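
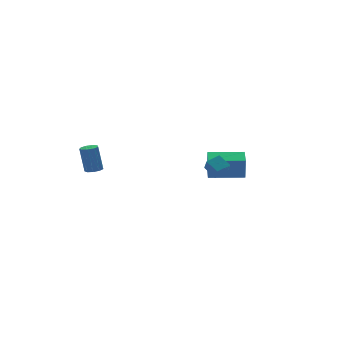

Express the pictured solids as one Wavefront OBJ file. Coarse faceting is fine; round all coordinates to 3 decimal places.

v 2.784 -0.83 -1.915
v 2.715 -0.972 -0.594
v 3.287 0.162 -1.782
v 3.218 0.02 -0.461
v 4.542 -1.72 -1.919
v 4.473 -1.862 -0.598
v 5.045 -0.728 -1.786
v 4.976 -0.87 -0.465
v -3.073 0.798 -0.679
v -2.687 0.495 -0.581
v -2.802 0.839 0.936
v -3.187 1.142 0.839
v -2.574 0.811 -0.644
v -2.688 1.156 0.873
v -2.695 1.121 -0.724
v -2.809 1.466 0.793
v -2.992 1.28 -0.782
v -3.106 1.625 0.735
v -3.327 1.213 -0.792
v -3.441 1.558 0.725
v -3.543 0.952 -0.749
v -3.658 1.296 0.768
v -3.54 0.618 -0.673
v -3.654 0.963 0.844
v -3.317 0.369 -0.599
v -3.432 0.714 0.918
v -2.981 0.32 -0.563
v -3.095 0.665 0.954
v 1.569 -3.984 0.196
v 1.345 -3.264 0.649
v 1.693 -3.525 -0.472
v 1.469 -2.805 -0.019
v 2.371 -3.875 0.419
v 2.147 -3.155 0.872
v 2.495 -3.416 -0.249
v 2.271 -2.696 0.204
f 2 4 1
f 5 2 1
f 1 4 3
f 3 5 1
f 2 8 4
f 6 2 5
f 6 8 2
f 4 8 3
f 7 5 3
f 3 8 7
f 7 6 5
f 8 6 7
f 10 9 13
f 10 13 11
f 11 13 14
f 11 14 12
f 13 9 15
f 13 15 14
f 14 15 16
f 14 16 12
f 15 9 17
f 15 17 16
f 16 17 18
f 16 18 12
f 17 9 19
f 17 19 18
f 18 19 20
f 18 20 12
f 19 9 21
f 19 21 20
f 20 21 22
f 20 22 12
f 21 9 23
f 21 23 22
f 22 23 24
f 22 24 12
f 23 9 25
f 23 25 24
f 24 25 26
f 24 26 12
f 25 9 27
f 25 27 26
f 26 27 28
f 26 28 12
f 27 9 10
f 27 10 28
f 28 10 11
f 28 11 12
f 30 32 29
f 33 30 29
f 29 32 31
f 31 33 29
f 30 36 32
f 34 30 33
f 34 36 30
f 32 36 31
f 35 33 31
f 31 36 35
f 35 34 33
f 36 34 35



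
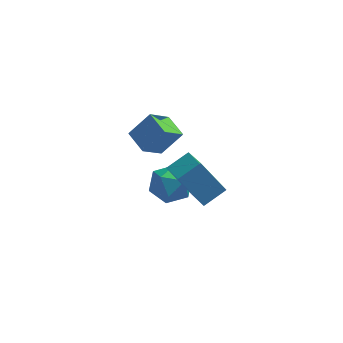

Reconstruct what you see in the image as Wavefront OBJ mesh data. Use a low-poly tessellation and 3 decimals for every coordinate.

v -2.002 -1.801 2.776
v -1.363 -3.422 3.582
v -1.053 -1.142 3.349
v -0.414 -2.762 4.155
v -0.846 -2.118 1.225
v -0.207 -3.738 2.031
v 0.103 -1.458 1.798
v 0.742 -3.079 2.604
v -2.01 2.106 -1.296
v -1.042 1.504 -1.104
v -2.998 0.516 -1.296
v -2.03 -0.086 -1.104
v -2.457 0.601 -0.277
v -1.847 1.583 -0.277
v -2.193 0.437 -2.123
v -1.583 1.419 -2.123
v -1.155 0.472 -1.615
v -1.318 0.574 -0.474
v -2.722 1.446 -1.926
v -2.885 1.548 -0.785
v -4.138 2.743 0.925
v -3.135 3.109 2.118
v -3.325 3.609 -0.023
v -2.322 3.975 1.169
v -3.378 1.685 0.611
v -2.375 2.051 1.803
v -2.565 2.551 -0.338
v -1.562 2.917 0.855
f 2 4 1
f 5 2 1
f 1 4 3
f 3 5 1
f 2 8 4
f 6 2 5
f 6 8 2
f 4 8 3
f 7 5 3
f 3 8 7
f 7 6 5
f 8 6 7
f 9 20 14
f 9 14 10
f 9 10 16
f 9 16 19
f 9 19 20
f 10 14 18
f 14 20 13
f 20 19 11
f 19 16 15
f 16 10 17
f 12 18 13
f 12 13 11
f 12 11 15
f 12 15 17
f 12 17 18
f 13 18 14
f 11 13 20
f 15 11 19
f 17 15 16
f 18 17 10
f 22 24 21
f 25 22 21
f 21 24 23
f 23 25 21
f 22 28 24
f 26 22 25
f 26 28 22
f 24 28 23
f 27 25 23
f 23 28 27
f 27 26 25
f 28 26 27



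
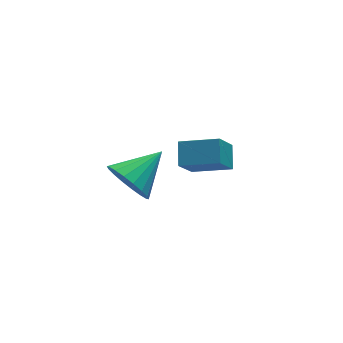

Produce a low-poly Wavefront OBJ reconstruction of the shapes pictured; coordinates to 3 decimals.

v -2.037 -1.808 1.463
v -1.745 -1.355 0.538
v -0.443 -1.172 2.277
v -1.993 -1.009 0.752
v -2.249 -0.821 1.107
v -2.463 -0.829 1.532
v -2.593 -1.031 1.944
v -2.613 -1.386 2.26
v -2.518 -1.826 2.418
v -2.329 -2.261 2.387
v -2.081 -2.607 2.173
v -1.825 -2.795 1.818
v -1.611 -2.787 1.393
v -1.481 -2.585 0.981
v -1.461 -2.23 0.665
v -1.556 -1.791 0.507
v 2.844 1.118 -1.735
v 3.174 2.051 -1.073
v 1.378 2.005 -2.253
v 1.707 2.937 -1.591
v 3.653 1.723 -2.989
v 3.982 2.655 -2.327
v 2.186 2.609 -3.507
v 2.516 3.542 -2.845
f 2 1 4
f 2 4 3
f 4 1 5
f 4 5 3
f 5 1 6
f 5 6 3
f 6 1 7
f 6 7 3
f 7 1 8
f 7 8 3
f 8 1 9
f 8 9 3
f 9 1 10
f 9 10 3
f 10 1 11
f 10 11 3
f 11 1 12
f 11 12 3
f 12 1 13
f 12 13 3
f 13 1 14
f 13 14 3
f 14 1 15
f 14 15 3
f 15 1 16
f 15 16 3
f 16 1 2
f 16 2 3
f 18 20 17
f 21 18 17
f 17 20 19
f 19 21 17
f 18 24 20
f 22 18 21
f 22 24 18
f 20 24 19
f 23 21 19
f 19 24 23
f 23 22 21
f 24 22 23



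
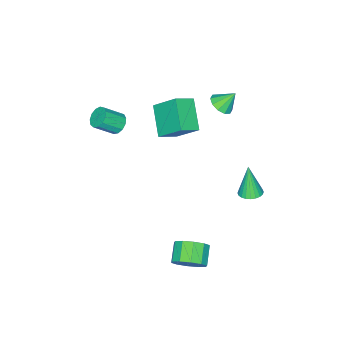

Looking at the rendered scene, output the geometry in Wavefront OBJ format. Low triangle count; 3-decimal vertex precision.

v -2.476 0.368 2.953
v -2.02 0.942 2.854
v -2.964 0.912 3.867
v -2.398 1.018 2.608
v -2.806 0.845 2.493
v -3.088 0.49 2.554
v -3.136 0.088 2.768
v -2.932 -0.207 3.052
v -2.554 -0.282 3.298
v -2.147 -0.109 3.413
v -1.865 0.246 3.352
v -1.817 0.648 3.138
v -1.693 3.028 -2.556
v -1.092 2.69 -2.545
v -1.947 2.632 -0.704
v -1.013 2.939 -2.481
v -1.038 3.202 -2.429
v -1.162 3.438 -2.395
v -1.368 3.612 -2.386
v -1.623 3.697 -2.403
v -1.888 3.68 -2.443
v -2.124 3.563 -2.5
v -2.294 3.366 -2.566
v -2.373 3.116 -2.63
v -2.348 2.853 -2.683
v -2.224 2.617 -2.716
v -2.019 2.443 -2.725
v -1.764 2.358 -2.708
v -1.498 2.375 -2.668
v -1.262 2.492 -2.611
v 4.124 3.525 -3.433
v 4.745 2.924 -3.063
v 3.856 2.393 -2.436
v 3.236 2.995 -2.807
v 4.714 3.387 -2.714
v 3.825 2.857 -2.087
v 4.458 3.904 -2.64
v 3.569 3.373 -2.013
v 4.075 4.275 -2.869
v 3.186 3.745 -2.242
v 3.71 4.361 -3.314
v 2.822 3.83 -2.687
v 3.504 4.127 -3.804
v 2.615 3.596 -3.177
v 3.535 3.663 -4.153
v 2.646 3.133 -3.526
v 3.791 3.147 -4.227
v 2.902 2.616 -3.6
v 4.174 2.775 -3.998
v 3.285 2.245 -3.371
v 4.538 2.69 -3.553
v 3.65 2.159 -2.926
v -2.005 -2.618 1.273
v -2.215 -1.267 2.593
v -0.922 -1.376 0.175
v -1.133 -0.025 1.494
v -0.967 -3.015 1.846
v -1.178 -1.664 3.165
v 0.115 -1.773 0.747
v -0.095 -0.422 2.067
v 1.698 -3.186 2.289
v 2.068 -3.386 1.781
v 2.913 -4.014 2.643
v 2.542 -3.814 3.151
v 2.205 -3.057 1.887
v 3.049 -3.684 2.749
v 2.18 -2.769 2.12
v 3.025 -3.396 2.982
v 2.003 -2.613 2.407
v 2.847 -3.24 3.27
v 1.728 -2.64 2.657
v 2.573 -3.267 3.519
v 1.444 -2.84 2.79
v 2.288 -3.467 3.652
v 1.241 -3.15 2.763
v 2.085 -3.777 3.626
v 1.182 -3.472 2.586
v 2.027 -4.099 3.449
v 1.288 -3.703 2.315
v 2.132 -4.33 3.177
v 1.523 -3.77 2.035
v 2.368 -4.397 2.898
v 1.814 -3.652 1.836
v 2.659 -4.279 2.698
f 2 1 4
f 2 4 3
f 4 1 5
f 4 5 3
f 5 1 6
f 5 6 3
f 6 1 7
f 6 7 3
f 7 1 8
f 7 8 3
f 8 1 9
f 8 9 3
f 9 1 10
f 9 10 3
f 10 1 11
f 10 11 3
f 11 1 12
f 11 12 3
f 12 1 2
f 12 2 3
f 14 13 16
f 14 16 15
f 16 13 17
f 16 17 15
f 17 13 18
f 17 18 15
f 18 13 19
f 18 19 15
f 19 13 20
f 19 20 15
f 20 13 21
f 20 21 15
f 21 13 22
f 21 22 15
f 22 13 23
f 22 23 15
f 23 13 24
f 23 24 15
f 24 13 25
f 24 25 15
f 25 13 26
f 25 26 15
f 26 13 27
f 26 27 15
f 27 13 28
f 27 28 15
f 28 13 29
f 28 29 15
f 29 13 30
f 29 30 15
f 30 13 14
f 30 14 15
f 32 31 35
f 32 35 33
f 33 35 36
f 33 36 34
f 35 31 37
f 35 37 36
f 36 37 38
f 36 38 34
f 37 31 39
f 37 39 38
f 38 39 40
f 38 40 34
f 39 31 41
f 39 41 40
f 40 41 42
f 40 42 34
f 41 31 43
f 41 43 42
f 42 43 44
f 42 44 34
f 43 31 45
f 43 45 44
f 44 45 46
f 44 46 34
f 45 31 47
f 45 47 46
f 46 47 48
f 46 48 34
f 47 31 49
f 47 49 48
f 48 49 50
f 48 50 34
f 49 31 51
f 49 51 50
f 50 51 52
f 50 52 34
f 51 31 32
f 51 32 52
f 52 32 33
f 52 33 34
f 54 56 53
f 57 54 53
f 53 56 55
f 55 57 53
f 54 60 56
f 58 54 57
f 58 60 54
f 56 60 55
f 59 57 55
f 55 60 59
f 59 58 57
f 60 58 59
f 62 61 65
f 62 65 63
f 63 65 66
f 63 66 64
f 65 61 67
f 65 67 66
f 66 67 68
f 66 68 64
f 67 61 69
f 67 69 68
f 68 69 70
f 68 70 64
f 69 61 71
f 69 71 70
f 70 71 72
f 70 72 64
f 71 61 73
f 71 73 72
f 72 73 74
f 72 74 64
f 73 61 75
f 73 75 74
f 74 75 76
f 74 76 64
f 75 61 77
f 75 77 76
f 76 77 78
f 76 78 64
f 77 61 79
f 77 79 78
f 78 79 80
f 78 80 64
f 79 61 81
f 79 81 80
f 80 81 82
f 80 82 64
f 81 61 83
f 81 83 82
f 82 83 84
f 82 84 64
f 83 61 62
f 83 62 84
f 84 62 63
f 84 63 64



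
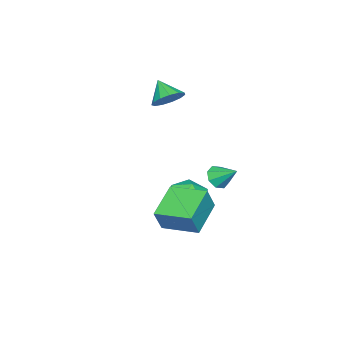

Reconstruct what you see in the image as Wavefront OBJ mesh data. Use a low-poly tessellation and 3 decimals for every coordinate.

v -2.536 0.901 -3.012
v -2.114 0.503 -2.52
v -2.444 2.039 -2.168
v -1.792 0.774 -2.922
v -1.906 1.119 -3.376
v -2.389 1.336 -3.616
v -2.958 1.298 -3.503
v -3.28 1.027 -3.101
v -3.166 0.682 -2.647
v -2.683 0.465 -2.407
v -1.462 0.7 -4.717
v -0.761 0.975 -3.825
v -1.499 -1.095 -4.135
v -0.798 -0.82 -3.243
v -1.896 -0.426 -3.265
v -1.873 0.684 -3.625
v -0.387 -0.804 -4.335
v -0.364 0.306 -4.695
v -0.097 0.046 -3.589
v -1.03 0.279 -2.928
v -1.23 -0.399 -5.032
v -2.163 -0.166 -4.371
v 1.45 0.92 -2.611
v 2.005 0.818 -1.351
v 1.299 2.901 -2.383
v 1.854 2.799 -1.124
v 3.366 1.161 -3.436
v 3.921 1.059 -2.177
v 3.215 3.142 -3.209
v 3.77 3.04 -1.949
v -3.506 -2.615 1.235
v -2.885 -3.258 0.912
v -3.974 -3.545 2.185
v -2.634 -2.988 1.3
v -2.66 -2.599 1.668
v -2.954 -2.216 1.898
v -3.423 -1.959 1.918
v -3.919 -1.911 1.721
v -4.283 -2.086 1.369
v -4.4 -2.429 0.976
v -4.233 -2.831 0.664
v -3.836 -3.164 0.534
v -3.333 -3.323 0.626
f 2 1 4
f 2 4 3
f 4 1 5
f 4 5 3
f 5 1 6
f 5 6 3
f 6 1 7
f 6 7 3
f 7 1 8
f 7 8 3
f 8 1 9
f 8 9 3
f 9 1 10
f 9 10 3
f 10 1 2
f 10 2 3
f 11 22 16
f 11 16 12
f 11 12 18
f 11 18 21
f 11 21 22
f 12 16 20
f 16 22 15
f 22 21 13
f 21 18 17
f 18 12 19
f 14 20 15
f 14 15 13
f 14 13 17
f 14 17 19
f 14 19 20
f 15 20 16
f 13 15 22
f 17 13 21
f 19 17 18
f 20 19 12
f 24 26 23
f 27 24 23
f 23 26 25
f 25 27 23
f 24 30 26
f 28 24 27
f 28 30 24
f 26 30 25
f 29 27 25
f 25 30 29
f 29 28 27
f 30 28 29
f 32 31 34
f 32 34 33
f 34 31 35
f 34 35 33
f 35 31 36
f 35 36 33
f 36 31 37
f 36 37 33
f 37 31 38
f 37 38 33
f 38 31 39
f 38 39 33
f 39 31 40
f 39 40 33
f 40 31 41
f 40 41 33
f 41 31 42
f 41 42 33
f 42 31 43
f 42 43 33
f 43 31 32
f 43 32 33



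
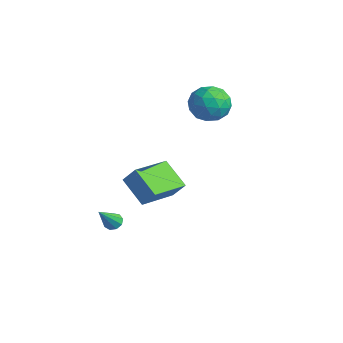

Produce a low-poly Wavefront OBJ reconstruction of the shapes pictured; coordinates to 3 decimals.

v 0.528 -3.261 -0.545
v 1.136 -2.935 0.362
v 0.014 -1.181 -0.948
v 0.622 -0.855 -0.041
v 1.958 -3.105 -1.559
v 2.566 -2.779 -0.652
v 1.444 -1.025 -1.962
v 2.052 -0.699 -1.055
v -1.719 3.221 2.267
v -0.684 3.737 2.288
v -0.896 1.583 1.892
v 0.139 2.099 1.913
v -0.467 1.978 2.891
v -0.975 2.991 3.123
v -0.605 2.329 1.057
v -1.113 3.342 1.289
v 0.005 3.185 1.54
v 0.09 2.969 2.673
v -1.67 2.351 1.507
v -1.585 2.135 2.64
v -1.274 3.623 2.311
v -0.306 1.697 1.869
v -0.662 1.626 2.444
v -0.054 1.929 2.456
v -1.445 3.184 2.801
v -0.837 3.487 2.813
v -0.709 2.454 3.167
v -0.743 1.833 1.367
v -0.135 2.136 1.379
v -1.526 3.391 1.724
v -0.918 3.694 1.736
v -0.871 2.866 1.013
v -0.26 3.602 1.883
v 0.223 2.639 1.663
v -0.214 2.774 1.16
v -0.513 3.369 1.296
v -0.21 3.474 2.549
v 0.273 2.511 2.329
v -0.083 2.441 2.903
v -0.382 3.036 3.04
v 0.195 3.15 2.11
v -1.853 2.809 1.851
v -1.37 1.846 1.631
v -1.198 2.284 1.14
v -1.497 2.879 1.277
v -1.803 2.681 2.517
v -1.32 1.718 2.297
v -1.067 1.951 2.884
v -1.366 2.546 3.02
v -1.775 2.17 2.07
v -1.048 -2.858 -4.601
v -0.825 -3.199 -4.939
v -0.612 -3.942 -3.219
v -0.579 -2.957 -4.827
v -0.554 -2.669 -4.609
v -0.759 -2.469 -4.387
v -1.101 -2.451 -4.266
v -1.417 -2.624 -4.301
v -1.561 -2.906 -4.477
v -1.466 -3.166 -4.711
v -1.175 -3.282 -4.893
f 2 4 1
f 5 2 1
f 1 4 3
f 3 5 1
f 2 8 4
f 6 2 5
f 6 8 2
f 4 8 3
f 7 5 3
f 3 8 7
f 7 6 5
f 8 6 7
f 9 46 25
f 46 20 49
f 25 49 14
f 46 49 25
f 9 25 21
f 25 14 26
f 21 26 10
f 25 26 21
f 9 21 30
f 21 10 31
f 30 31 16
f 21 31 30
f 9 30 42
f 30 16 45
f 42 45 19
f 30 45 42
f 9 42 46
f 42 19 50
f 46 50 20
f 42 50 46
f 10 26 37
f 26 14 40
f 37 40 18
f 26 40 37
f 14 49 27
f 49 20 48
f 27 48 13
f 49 48 27
f 20 50 47
f 50 19 43
f 47 43 11
f 50 43 47
f 19 45 44
f 45 16 32
f 44 32 15
f 45 32 44
f 16 31 36
f 31 10 33
f 36 33 17
f 31 33 36
f 12 38 24
f 38 18 39
f 24 39 13
f 38 39 24
f 12 24 22
f 24 13 23
f 22 23 11
f 24 23 22
f 12 22 29
f 22 11 28
f 29 28 15
f 22 28 29
f 12 29 34
f 29 15 35
f 34 35 17
f 29 35 34
f 12 34 38
f 34 17 41
f 38 41 18
f 34 41 38
f 13 39 27
f 39 18 40
f 27 40 14
f 39 40 27
f 11 23 47
f 23 13 48
f 47 48 20
f 23 48 47
f 15 28 44
f 28 11 43
f 44 43 19
f 28 43 44
f 17 35 36
f 35 15 32
f 36 32 16
f 35 32 36
f 18 41 37
f 41 17 33
f 37 33 10
f 41 33 37
f 52 51 54
f 52 54 53
f 54 51 55
f 54 55 53
f 55 51 56
f 55 56 53
f 56 51 57
f 56 57 53
f 57 51 58
f 57 58 53
f 58 51 59
f 58 59 53
f 59 51 60
f 59 60 53
f 60 51 61
f 60 61 53
f 61 51 52
f 61 52 53



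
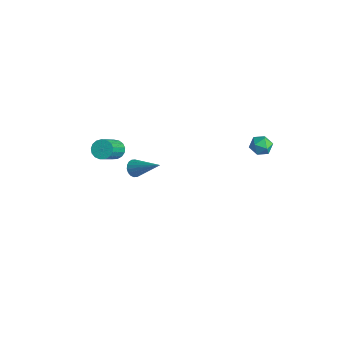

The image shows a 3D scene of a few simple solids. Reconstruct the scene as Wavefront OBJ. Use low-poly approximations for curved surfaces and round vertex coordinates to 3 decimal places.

v -3.856 -2.835 -0.739
v -3.377 -2.997 -1.115
v -2.645 -4.348 0.403
v -3.124 -4.185 0.779
v -3.27 -2.763 -0.958
v -2.538 -4.114 0.56
v -3.296 -2.545 -0.752
v -2.564 -3.896 0.767
v -3.451 -2.394 -0.542
v -2.719 -3.745 0.976
v -3.699 -2.343 -0.378
v -2.967 -3.694 1.141
v -3.983 -2.405 -0.296
v -3.251 -3.756 1.222
v -4.237 -2.565 -0.316
v -3.505 -3.916 1.202
v -4.404 -2.787 -0.433
v -3.673 -4.138 1.085
v -4.446 -3.02 -0.62
v -3.714 -4.371 0.898
v -4.352 -3.21 -0.834
v -3.621 -4.561 0.684
v -4.145 -3.315 -1.027
v -3.413 -4.666 0.491
v -3.872 -3.309 -1.154
v -3.14 -4.66 0.365
v -3.594 -3.194 -1.185
v -2.863 -4.545 0.333
v -3.94 -1.404 -3.552
v -3.626 -1.257 -4.017
v -2.36 -0.836 -2.308
v -3.75 -1.038 -3.96
v -3.912 -0.891 -3.822
v -4.079 -0.846 -3.631
v -4.218 -0.911 -3.424
v -4.303 -1.074 -3.242
v -4.316 -1.302 -3.122
v -4.254 -1.55 -3.087
v -4.13 -1.77 -3.144
v -3.969 -1.916 -3.282
v -3.802 -1.962 -3.474
v -3.662 -1.896 -3.681
v -3.578 -1.734 -3.862
v -3.565 -1.505 -3.983
v 3.358 0.978 3.316
v 3.635 1.393 3.767
v 4.245 0.347 3.353
v 4.522 0.762 3.804
v 3.991 0.385 3.975
v 3.443 0.775 3.952
v 4.437 0.965 3.168
v 3.889 1.355 3.145
v 4.302 1.385 3.676
v 4.027 1.027 4.174
v 3.853 0.713 2.946
v 3.578 0.355 3.444
f 2 1 5
f 2 5 3
f 3 5 6
f 3 6 4
f 5 1 7
f 5 7 6
f 6 7 8
f 6 8 4
f 7 1 9
f 7 9 8
f 8 9 10
f 8 10 4
f 9 1 11
f 9 11 10
f 10 11 12
f 10 12 4
f 11 1 13
f 11 13 12
f 12 13 14
f 12 14 4
f 13 1 15
f 13 15 14
f 14 15 16
f 14 16 4
f 15 1 17
f 15 17 16
f 16 17 18
f 16 18 4
f 17 1 19
f 17 19 18
f 18 19 20
f 18 20 4
f 19 1 21
f 19 21 20
f 20 21 22
f 20 22 4
f 21 1 23
f 21 23 22
f 22 23 24
f 22 24 4
f 23 1 25
f 23 25 24
f 24 25 26
f 24 26 4
f 25 1 27
f 25 27 26
f 26 27 28
f 26 28 4
f 27 1 2
f 27 2 28
f 28 2 3
f 28 3 4
f 30 29 32
f 30 32 31
f 32 29 33
f 32 33 31
f 33 29 34
f 33 34 31
f 34 29 35
f 34 35 31
f 35 29 36
f 35 36 31
f 36 29 37
f 36 37 31
f 37 29 38
f 37 38 31
f 38 29 39
f 38 39 31
f 39 29 40
f 39 40 31
f 40 29 41
f 40 41 31
f 41 29 42
f 41 42 31
f 42 29 43
f 42 43 31
f 43 29 44
f 43 44 31
f 44 29 30
f 44 30 31
f 45 56 50
f 45 50 46
f 45 46 52
f 45 52 55
f 45 55 56
f 46 50 54
f 50 56 49
f 56 55 47
f 55 52 51
f 52 46 53
f 48 54 49
f 48 49 47
f 48 47 51
f 48 51 53
f 48 53 54
f 49 54 50
f 47 49 56
f 51 47 55
f 53 51 52
f 54 53 46



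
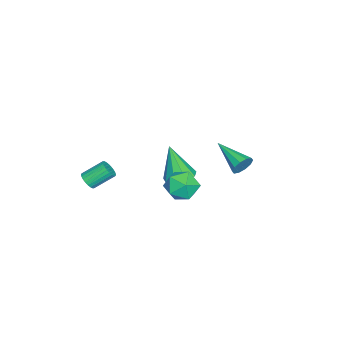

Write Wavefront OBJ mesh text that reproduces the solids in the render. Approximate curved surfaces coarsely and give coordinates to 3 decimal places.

v 2.732 1.509 1.325
v 3.502 2.083 1.439
v 3.678 0.277 1.141
v 4.448 0.851 1.255
v 3.865 0.67 2.005
v 3.28 1.432 2.119
v 3.9 0.928 0.461
v 3.315 1.69 0.575
v 4.224 1.725 0.905
v 4.202 1.565 1.859
v 2.978 0.795 0.721
v 2.956 0.635 1.675
v -0.21 -0.065 -1.139
v 0.644 -0.07 -1.036
v -0.45 -0.695 0.819
v 0.427 0.458 -0.892
v -0.088 0.741 -0.864
v -0.66 0.647 -0.964
v -1.021 0.22 -1.146
v -1.003 -0.34 -1.324
v -0.614 -0.772 -1.416
v -0.036 -0.873 -1.377
v 0.461 -0.595 -1.227
v 4.143 -3.333 1.012
v 4.574 -3.05 0.942
v 4.088 -2.124 1.699
v 3.657 -2.407 1.768
v 4.458 -2.985 0.789
v 3.973 -2.059 1.545
v 4.295 -2.973 0.669
v 3.809 -2.047 1.425
v 4.109 -3.015 0.601
v 3.623 -2.09 1.358
v 3.927 -3.106 0.596
v 3.442 -2.181 1.352
v 3.779 -3.232 0.655
v 3.293 -2.306 1.411
v 3.686 -3.373 0.767
v 3.2 -2.447 1.523
v 3.662 -3.507 0.917
v 3.177 -2.582 1.673
v 3.712 -3.616 1.081
v 3.226 -2.69 1.838
v 3.827 -3.681 1.235
v 3.342 -2.755 1.991
v 3.991 -3.693 1.355
v 3.505 -2.767 2.111
v 4.177 -3.65 1.422
v 3.691 -2.725 2.179
v 4.358 -3.559 1.428
v 3.873 -2.634 2.184
v 4.507 -3.434 1.369
v 4.021 -2.508 2.125
v 4.6 -3.293 1.257
v 4.114 -2.367 2.013
v 4.623 -3.158 1.107
v 4.138 -2.233 1.863
v 3.208 4.023 3.083
v 3.58 3.988 3.577
v 2.252 2.537 3.697
v 3.285 4.215 3.667
v 2.96 4.369 3.533
v 2.73 4.39 3.228
v 2.683 4.271 2.867
v 2.836 4.057 2.588
v 3.131 3.83 2.498
v 3.456 3.676 2.632
v 3.686 3.655 2.938
v 3.733 3.774 3.299
f 1 12 6
f 1 6 2
f 1 2 8
f 1 8 11
f 1 11 12
f 2 6 10
f 6 12 5
f 12 11 3
f 11 8 7
f 8 2 9
f 4 10 5
f 4 5 3
f 4 3 7
f 4 7 9
f 4 9 10
f 5 10 6
f 3 5 12
f 7 3 11
f 9 7 8
f 10 9 2
f 14 13 16
f 14 16 15
f 16 13 17
f 16 17 15
f 17 13 18
f 17 18 15
f 18 13 19
f 18 19 15
f 19 13 20
f 19 20 15
f 20 13 21
f 20 21 15
f 21 13 22
f 21 22 15
f 22 13 23
f 22 23 15
f 23 13 14
f 23 14 15
f 25 24 28
f 25 28 26
f 26 28 29
f 26 29 27
f 28 24 30
f 28 30 29
f 29 30 31
f 29 31 27
f 30 24 32
f 30 32 31
f 31 32 33
f 31 33 27
f 32 24 34
f 32 34 33
f 33 34 35
f 33 35 27
f 34 24 36
f 34 36 35
f 35 36 37
f 35 37 27
f 36 24 38
f 36 38 37
f 37 38 39
f 37 39 27
f 38 24 40
f 38 40 39
f 39 40 41
f 39 41 27
f 40 24 42
f 40 42 41
f 41 42 43
f 41 43 27
f 42 24 44
f 42 44 43
f 43 44 45
f 43 45 27
f 44 24 46
f 44 46 45
f 45 46 47
f 45 47 27
f 46 24 48
f 46 48 47
f 47 48 49
f 47 49 27
f 48 24 50
f 48 50 49
f 49 50 51
f 49 51 27
f 50 24 52
f 50 52 51
f 51 52 53
f 51 53 27
f 52 24 54
f 52 54 53
f 53 54 55
f 53 55 27
f 54 24 56
f 54 56 55
f 55 56 57
f 55 57 27
f 56 24 25
f 56 25 57
f 57 25 26
f 57 26 27
f 59 58 61
f 59 61 60
f 61 58 62
f 61 62 60
f 62 58 63
f 62 63 60
f 63 58 64
f 63 64 60
f 64 58 65
f 64 65 60
f 65 58 66
f 65 66 60
f 66 58 67
f 66 67 60
f 67 58 68
f 67 68 60
f 68 58 69
f 68 69 60
f 69 58 59
f 69 59 60



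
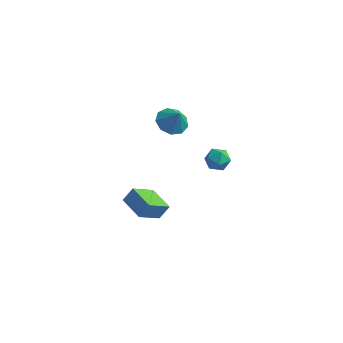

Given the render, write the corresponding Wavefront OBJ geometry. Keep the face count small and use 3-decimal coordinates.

v 2.063 1.21 1.326
v 2.71 1.557 1.142
v 2.31 0.323 0.518
v 2.957 0.67 0.334
v 2.88 0.351 1.016
v 2.727 0.899 1.515
v 2.293 0.981 0.145
v 2.14 1.529 0.644
v 2.852 1.416 0.412
v 3.215 1.026 0.95
v 1.805 0.854 0.71
v 2.168 0.464 1.248
v -0.194 -2.291 -1.003
v -0.744 -3.5 -0.041
v 0.171 -1.874 -0.269
v -0.379 -3.083 0.692
v 1.079 -3.037 -1.212
v 0.529 -4.246 -0.251
v 1.444 -2.62 -0.479
v 0.894 -3.829 0.483
v -1.293 3.501 0.487
v -0.795 4.291 0.378
v -0.747 3.299 1.513
v -1.342 4.417 0.693
v -1.865 4.114 0.911
v -2.121 3.524 0.931
v -1.989 2.924 0.743
v -1.531 2.593 0.435
v -0.962 2.687 0.151
v -0.547 3.162 0.024
v -0.481 3.796 0.114
f 1 12 6
f 1 6 2
f 1 2 8
f 1 8 11
f 1 11 12
f 2 6 10
f 6 12 5
f 12 11 3
f 11 8 7
f 8 2 9
f 4 10 5
f 4 5 3
f 4 3 7
f 4 7 9
f 4 9 10
f 5 10 6
f 3 5 12
f 7 3 11
f 9 7 8
f 10 9 2
f 14 16 13
f 17 14 13
f 13 16 15
f 15 17 13
f 14 20 16
f 18 14 17
f 18 20 14
f 16 20 15
f 19 17 15
f 15 20 19
f 19 18 17
f 20 18 19
f 22 21 24
f 22 24 23
f 24 21 25
f 24 25 23
f 25 21 26
f 25 26 23
f 26 21 27
f 26 27 23
f 27 21 28
f 27 28 23
f 28 21 29
f 28 29 23
f 29 21 30
f 29 30 23
f 30 21 31
f 30 31 23
f 31 21 22
f 31 22 23



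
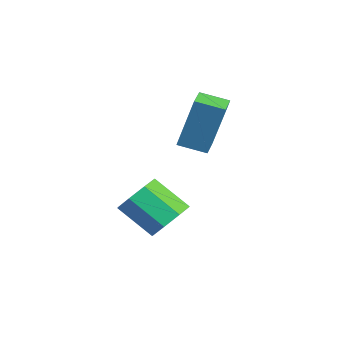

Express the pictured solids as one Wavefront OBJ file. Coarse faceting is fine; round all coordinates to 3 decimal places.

v 3.988 -1.17 -3.611
v 4.409 -1.868 -3.916
v 3.612 -2.768 -2.953
v 3.192 -2.07 -2.649
v 4.72 -1.589 -3.398
v 3.923 -2.489 -2.435
v 4.603 -1.065 -3.005
v 3.806 -1.965 -2.042
v 4.126 -0.602 -2.967
v 3.329 -1.502 -2.004
v 3.568 -0.472 -3.307
v 2.771 -1.372 -2.344
v 3.257 -0.751 -3.825
v 2.46 -1.651 -2.862
v 3.374 -1.275 -4.218
v 2.577 -2.175 -3.255
v 3.851 -1.738 -4.256
v 3.054 -2.638 -3.293
v 1.712 -0.155 -1.019
v 2.015 0.329 0.981
v 2.162 0.727 -1.301
v 2.465 1.211 0.699
v 2.475 -0.551 -1.039
v 2.778 -0.067 0.961
v 2.925 0.331 -1.321
v 3.228 0.815 0.679
f 2 1 5
f 2 5 3
f 3 5 6
f 3 6 4
f 5 1 7
f 5 7 6
f 6 7 8
f 6 8 4
f 7 1 9
f 7 9 8
f 8 9 10
f 8 10 4
f 9 1 11
f 9 11 10
f 10 11 12
f 10 12 4
f 11 1 13
f 11 13 12
f 12 13 14
f 12 14 4
f 13 1 15
f 13 15 14
f 14 15 16
f 14 16 4
f 15 1 17
f 15 17 16
f 16 17 18
f 16 18 4
f 17 1 2
f 17 2 18
f 18 2 3
f 18 3 4
f 20 22 19
f 23 20 19
f 19 22 21
f 21 23 19
f 20 26 22
f 24 20 23
f 24 26 20
f 22 26 21
f 25 23 21
f 21 26 25
f 25 24 23
f 26 24 25



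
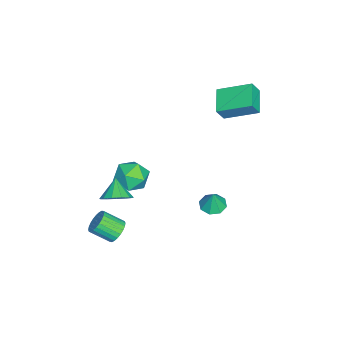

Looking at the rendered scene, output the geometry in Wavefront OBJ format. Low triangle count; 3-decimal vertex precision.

v 3.893 -1.736 -0.113
v 4.452 -2.283 0.312
v 3.007 -1.984 0.733
v 4.518 -1.829 0.515
v 4.385 -1.345 0.518
v 4.097 -0.986 0.321
v 3.743 -0.864 -0.014
v 3.438 -1.02 -0.38
v 3.277 -1.402 -0.661
v 3.312 -1.891 -0.768
v 3.531 -2.331 -0.667
v 3.865 -2.581 -0.39
v 4.209 -2.563 -0.025
v -3.413 2.477 2.692
v -3.457 4.372 3.498
v -1.943 2.742 2.148
v -1.987 4.638 2.954
v -3.033 2.122 3.546
v -3.077 4.018 4.352
v -1.563 2.388 3.002
v -1.607 4.283 3.808
v -0.422 2.501 -3.995
v 0.125 3.017 -4.16
v -0.118 2.559 -2.805
v -0.393 3.269 -4.04
v -0.929 3.072 -3.893
v -1.168 2.54 -3.806
v -0.97 1.986 -3.83
v -0.451 1.733 -3.951
v 0.084 1.93 -4.097
v 0.323 2.462 -4.184
v 3.897 -1.728 -2.998
v 4.431 -1.419 -2.608
v 4.518 -2.523 -1.853
v 3.983 -2.832 -2.242
v 4.201 -1.337 -2.462
v 4.288 -2.441 -1.706
v 3.925 -1.315 -2.397
v 4.011 -2.418 -1.641
v 3.644 -1.355 -2.424
v 3.731 -2.458 -1.668
v 3.402 -1.452 -2.538
v 3.488 -2.556 -1.782
v 3.235 -1.591 -2.722
v 3.322 -2.695 -1.966
v 3.169 -1.752 -2.948
v 3.255 -2.855 -2.192
v 3.213 -1.908 -3.182
v 3.3 -3.011 -2.426
v 3.362 -2.037 -3.387
v 3.449 -3.141 -2.632
v 3.592 -2.119 -3.534
v 3.679 -3.223 -2.778
v 3.869 -2.142 -3.599
v 3.955 -3.245 -2.843
v 4.149 -2.102 -3.572
v 4.236 -3.205 -2.816
v 4.392 -2.004 -3.458
v 4.478 -3.108 -2.702
v 4.558 -1.865 -3.274
v 4.645 -2.969 -2.518
v 4.625 -1.705 -3.048
v 4.711 -2.808 -2.292
v 4.58 -1.549 -2.814
v 4.667 -2.652 -2.058
v -0.947 -1.401 -3.163
v -0.486 -2.173 -3.821
v -2.494 -2.327 -3.159
v -2.033 -3.099 -3.817
v -1.693 -2.992 -2.761
v -0.737 -2.42 -2.764
v -2.243 -2.08 -4.216
v -1.287 -1.508 -4.219
v -1.287 -2.593 -4.472
v -0.947 -3.157 -3.573
v -2.033 -1.343 -3.407
v -1.693 -1.907 -2.508
f 2 1 4
f 2 4 3
f 4 1 5
f 4 5 3
f 5 1 6
f 5 6 3
f 6 1 7
f 6 7 3
f 7 1 8
f 7 8 3
f 8 1 9
f 8 9 3
f 9 1 10
f 9 10 3
f 10 1 11
f 10 11 3
f 11 1 12
f 11 12 3
f 12 1 13
f 12 13 3
f 13 1 2
f 13 2 3
f 15 17 14
f 18 15 14
f 14 17 16
f 16 18 14
f 15 21 17
f 19 15 18
f 19 21 15
f 17 21 16
f 20 18 16
f 16 21 20
f 20 19 18
f 21 19 20
f 23 22 25
f 23 25 24
f 25 22 26
f 25 26 24
f 26 22 27
f 26 27 24
f 27 22 28
f 27 28 24
f 28 22 29
f 28 29 24
f 29 22 30
f 29 30 24
f 30 22 31
f 30 31 24
f 31 22 23
f 31 23 24
f 33 32 36
f 33 36 34
f 34 36 37
f 34 37 35
f 36 32 38
f 36 38 37
f 37 38 39
f 37 39 35
f 38 32 40
f 38 40 39
f 39 40 41
f 39 41 35
f 40 32 42
f 40 42 41
f 41 42 43
f 41 43 35
f 42 32 44
f 42 44 43
f 43 44 45
f 43 45 35
f 44 32 46
f 44 46 45
f 45 46 47
f 45 47 35
f 46 32 48
f 46 48 47
f 47 48 49
f 47 49 35
f 48 32 50
f 48 50 49
f 49 50 51
f 49 51 35
f 50 32 52
f 50 52 51
f 51 52 53
f 51 53 35
f 52 32 54
f 52 54 53
f 53 54 55
f 53 55 35
f 54 32 56
f 54 56 55
f 55 56 57
f 55 57 35
f 56 32 58
f 56 58 57
f 57 58 59
f 57 59 35
f 58 32 60
f 58 60 59
f 59 60 61
f 59 61 35
f 60 32 62
f 60 62 61
f 61 62 63
f 61 63 35
f 62 32 64
f 62 64 63
f 63 64 65
f 63 65 35
f 64 32 33
f 64 33 65
f 65 33 34
f 65 34 35
f 66 77 71
f 66 71 67
f 66 67 73
f 66 73 76
f 66 76 77
f 67 71 75
f 71 77 70
f 77 76 68
f 76 73 72
f 73 67 74
f 69 75 70
f 69 70 68
f 69 68 72
f 69 72 74
f 69 74 75
f 70 75 71
f 68 70 77
f 72 68 76
f 74 72 73
f 75 74 67



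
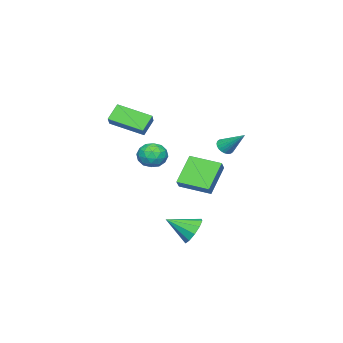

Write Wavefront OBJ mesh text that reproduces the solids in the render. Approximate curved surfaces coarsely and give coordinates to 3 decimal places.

v -2.048 -1.796 1.187
v -1.613 -2.138 0.472
v -3.047 -2.862 1.088
v -2.612 -3.204 0.373
v -2.236 -3.248 1.195
v -1.619 -2.589 1.256
v -3.041 -2.411 0.304
v -2.424 -1.752 0.365
v -2.227 -2.518 -0.074
v -1.729 -3.035 0.477
v -2.931 -1.965 1.083
v -2.433 -2.482 1.634
v -1.743 -1.874 0.838
v -2.917 -3.126 0.722
v -2.696 -3.152 1.205
v -2.44 -3.353 0.785
v -1.747 -2.139 1.299
v -1.491 -2.34 0.878
v -1.857 -2.992 1.303
v -3.169 -2.66 0.682
v -2.913 -2.861 0.261
v -2.22 -1.647 0.775
v -1.964 -1.848 0.355
v -2.803 -2.008 0.257
v -1.848 -2.298 0.097
v -2.435 -2.924 0.039
v -2.687 -2.458 -0.001
v -2.324 -2.071 0.035
v -1.555 -2.602 0.42
v -2.142 -3.228 0.363
v -1.922 -3.254 0.845
v -1.559 -2.867 0.881
v -1.916 -2.825 0.1
v -2.518 -1.772 1.197
v -3.105 -2.398 1.14
v -3.101 -2.133 0.679
v -2.738 -1.746 0.715
v -2.225 -2.076 1.521
v -2.812 -2.702 1.463
v -2.336 -2.929 1.525
v -1.973 -2.542 1.561
v -2.744 -2.175 1.46
v -1.398 -4.017 4.193
v -0.669 -3.635 4.813
v -1.844 -2.121 3.552
v -1.116 -1.74 4.172
v -0.624 -4.12 3.348
v 0.104 -3.739 3.968
v -1.071 -2.225 2.707
v -0.342 -1.843 3.327
v -0.254 1.298 -3.314
v 0.348 1.171 -4.011
v 0.434 0.022 -2.486
v 0.583 1.54 -3.638
v 0.498 1.816 -3.142
v 0.126 1.895 -2.711
v -0.392 1.746 -2.511
v -0.857 1.425 -2.617
v -1.092 1.056 -2.99
v -1.007 0.78 -3.487
v -0.635 0.701 -3.918
v -0.117 0.85 -4.118
v -2.842 -1.137 -1.449
v -4.236 -1.151 0.027
v -3.184 0.676 -1.754
v -4.577 0.662 -0.278
v -2.223 -0.922 -0.862
v -3.616 -0.936 0.614
v -2.564 0.891 -1.167
v -3.958 0.877 0.309
v -3.731 1.201 1.68
v -3.222 0.991 1.828
v -3.529 2.499 2.82
v -3.166 1.128 1.662
v -3.196 1.276 1.499
v -3.307 1.413 1.363
v -3.483 1.517 1.276
v -3.697 1.573 1.25
v -3.916 1.572 1.289
v -4.107 1.515 1.388
v -4.24 1.41 1.532
v -4.296 1.273 1.698
v -4.266 1.125 1.861
v -4.155 0.988 1.997
v -3.979 0.884 2.084
v -3.765 0.828 2.11
v -3.546 0.829 2.071
v -3.355 0.886 1.972
f 1 38 17
f 38 12 41
f 17 41 6
f 38 41 17
f 1 17 13
f 17 6 18
f 13 18 2
f 17 18 13
f 1 13 22
f 13 2 23
f 22 23 8
f 13 23 22
f 1 22 34
f 22 8 37
f 34 37 11
f 22 37 34
f 1 34 38
f 34 11 42
f 38 42 12
f 34 42 38
f 2 18 29
f 18 6 32
f 29 32 10
f 18 32 29
f 6 41 19
f 41 12 40
f 19 40 5
f 41 40 19
f 12 42 39
f 42 11 35
f 39 35 3
f 42 35 39
f 11 37 36
f 37 8 24
f 36 24 7
f 37 24 36
f 8 23 28
f 23 2 25
f 28 25 9
f 23 25 28
f 4 30 16
f 30 10 31
f 16 31 5
f 30 31 16
f 4 16 14
f 16 5 15
f 14 15 3
f 16 15 14
f 4 14 21
f 14 3 20
f 21 20 7
f 14 20 21
f 4 21 26
f 21 7 27
f 26 27 9
f 21 27 26
f 4 26 30
f 26 9 33
f 30 33 10
f 26 33 30
f 5 31 19
f 31 10 32
f 19 32 6
f 31 32 19
f 3 15 39
f 15 5 40
f 39 40 12
f 15 40 39
f 7 20 36
f 20 3 35
f 36 35 11
f 20 35 36
f 9 27 28
f 27 7 24
f 28 24 8
f 27 24 28
f 10 33 29
f 33 9 25
f 29 25 2
f 33 25 29
f 44 46 43
f 47 44 43
f 43 46 45
f 45 47 43
f 44 50 46
f 48 44 47
f 48 50 44
f 46 50 45
f 49 47 45
f 45 50 49
f 49 48 47
f 50 48 49
f 52 51 54
f 52 54 53
f 54 51 55
f 54 55 53
f 55 51 56
f 55 56 53
f 56 51 57
f 56 57 53
f 57 51 58
f 57 58 53
f 58 51 59
f 58 59 53
f 59 51 60
f 59 60 53
f 60 51 61
f 60 61 53
f 61 51 62
f 61 62 53
f 62 51 52
f 62 52 53
f 64 66 63
f 67 64 63
f 63 66 65
f 65 67 63
f 64 70 66
f 68 64 67
f 68 70 64
f 66 70 65
f 69 67 65
f 65 70 69
f 69 68 67
f 70 68 69
f 72 71 74
f 72 74 73
f 74 71 75
f 74 75 73
f 75 71 76
f 75 76 73
f 76 71 77
f 76 77 73
f 77 71 78
f 77 78 73
f 78 71 79
f 78 79 73
f 79 71 80
f 79 80 73
f 80 71 81
f 80 81 73
f 81 71 82
f 81 82 73
f 82 71 83
f 82 83 73
f 83 71 84
f 83 84 73
f 84 71 85
f 84 85 73
f 85 71 86
f 85 86 73
f 86 71 87
f 86 87 73
f 87 71 88
f 87 88 73
f 88 71 72
f 88 72 73



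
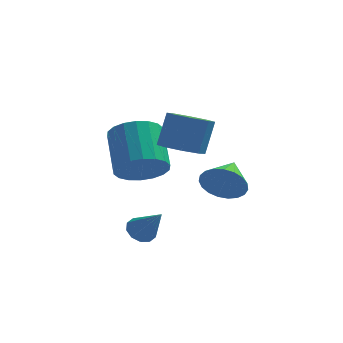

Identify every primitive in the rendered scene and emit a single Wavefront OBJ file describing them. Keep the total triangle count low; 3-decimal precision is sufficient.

v 0.787 2.6 -3.583
v 1.286 2.692 -4.327
v 1.153 3.9 -3.177
v 0.953 2.821 -4.44
v 0.592 2.912 -4.405
v 0.264 2.949 -4.228
v 0.027 2.926 -3.939
v -0.079 2.846 -3.589
v -0.035 2.724 -3.238
v 0.151 2.581 -2.947
v 0.447 2.44 -2.765
v 0.801 2.328 -2.726
v 1.154 2.262 -2.834
v 1.442 2.255 -3.072
v 1.618 2.308 -3.398
v 1.649 2.411 -3.757
v 1.532 2.547 -4.085
v -1.993 1.493 -2.363
v -1.503 1.061 -1.62
v -1.817 2.575 -0.533
v -2.307 3.007 -1.277
v -1.185 1.279 -1.832
v -1.499 2.793 -0.746
v -1.027 1.54 -2.15
v -1.341 3.054 -1.064
v -1.061 1.792 -2.511
v -1.375 3.306 -1.424
v -1.279 1.984 -2.842
v -1.593 3.498 -1.755
v -1.638 2.079 -3.078
v -1.952 3.593 -1.991
v -2.068 2.058 -3.173
v -2.382 3.572 -2.086
v -2.483 1.925 -3.107
v -2.797 3.439 -2.02
v -2.801 1.707 -2.894
v -3.115 3.221 -1.808
v -2.959 1.446 -2.576
v -3.273 2.96 -1.49
v -2.925 1.194 -2.216
v -3.239 2.708 -1.129
v -2.707 1.002 -1.885
v -3.021 2.516 -0.798
v -2.348 0.907 -1.649
v -2.662 2.421 -0.562
v -1.918 0.928 -1.554
v -2.232 2.442 -0.467
v -0.649 1.126 -1.165
v -0.104 1.652 -1.529
v 0.214 2.2 -0.258
v -0.331 1.674 0.105
v -0.696 1.901 -1.487
v -0.378 2.448 -0.216
v -1.26 1.695 -1.258
v -0.942 2.243 0.013
v -1.466 1.156 -0.974
v -1.148 1.704 0.297
v -1.194 0.6 -0.802
v -0.876 1.148 0.469
v -0.602 0.352 -0.844
v -0.284 0.899 0.427
v -0.038 0.557 -1.073
v 0.28 1.105 0.198
v 0.168 1.096 -1.357
v 0.486 1.644 -0.086
v -1.881 -1.143 -3.846
v -1.591 -1.467 -4.214
v -1.179 -1.777 -2.734
v -1.407 -1.172 -4.161
v -1.404 -0.865 -3.988
v -1.583 -0.664 -3.761
v -1.876 -0.646 -3.566
v -2.171 -0.818 -3.478
v -2.355 -1.114 -3.531
v -2.358 -1.421 -3.704
v -2.179 -1.621 -3.931
v -1.886 -1.639 -4.126
f 2 1 4
f 2 4 3
f 4 1 5
f 4 5 3
f 5 1 6
f 5 6 3
f 6 1 7
f 6 7 3
f 7 1 8
f 7 8 3
f 8 1 9
f 8 9 3
f 9 1 10
f 9 10 3
f 10 1 11
f 10 11 3
f 11 1 12
f 11 12 3
f 12 1 13
f 12 13 3
f 13 1 14
f 13 14 3
f 14 1 15
f 14 15 3
f 15 1 16
f 15 16 3
f 16 1 17
f 16 17 3
f 17 1 2
f 17 2 3
f 19 18 22
f 19 22 20
f 20 22 23
f 20 23 21
f 22 18 24
f 22 24 23
f 23 24 25
f 23 25 21
f 24 18 26
f 24 26 25
f 25 26 27
f 25 27 21
f 26 18 28
f 26 28 27
f 27 28 29
f 27 29 21
f 28 18 30
f 28 30 29
f 29 30 31
f 29 31 21
f 30 18 32
f 30 32 31
f 31 32 33
f 31 33 21
f 32 18 34
f 32 34 33
f 33 34 35
f 33 35 21
f 34 18 36
f 34 36 35
f 35 36 37
f 35 37 21
f 36 18 38
f 36 38 37
f 37 38 39
f 37 39 21
f 38 18 40
f 38 40 39
f 39 40 41
f 39 41 21
f 40 18 42
f 40 42 41
f 41 42 43
f 41 43 21
f 42 18 44
f 42 44 43
f 43 44 45
f 43 45 21
f 44 18 46
f 44 46 45
f 45 46 47
f 45 47 21
f 46 18 19
f 46 19 47
f 47 19 20
f 47 20 21
f 49 48 52
f 49 52 50
f 50 52 53
f 50 53 51
f 52 48 54
f 52 54 53
f 53 54 55
f 53 55 51
f 54 48 56
f 54 56 55
f 55 56 57
f 55 57 51
f 56 48 58
f 56 58 57
f 57 58 59
f 57 59 51
f 58 48 60
f 58 60 59
f 59 60 61
f 59 61 51
f 60 48 62
f 60 62 61
f 61 62 63
f 61 63 51
f 62 48 64
f 62 64 63
f 63 64 65
f 63 65 51
f 64 48 49
f 64 49 65
f 65 49 50
f 65 50 51
f 67 66 69
f 67 69 68
f 69 66 70
f 69 70 68
f 70 66 71
f 70 71 68
f 71 66 72
f 71 72 68
f 72 66 73
f 72 73 68
f 73 66 74
f 73 74 68
f 74 66 75
f 74 75 68
f 75 66 76
f 75 76 68
f 76 66 77
f 76 77 68
f 77 66 67
f 77 67 68



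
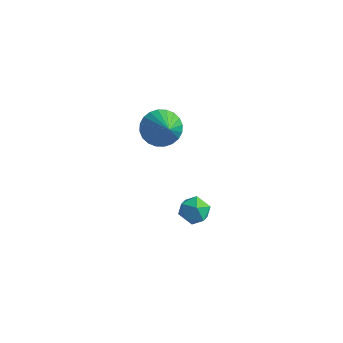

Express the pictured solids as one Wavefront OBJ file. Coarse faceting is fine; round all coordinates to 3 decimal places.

v 2.839 -2.533 4.29
v 3.446 -2.541 3.976
v 2.414 -3.159 3.484
v 3.021 -3.167 3.17
v 2.937 -3.499 3.761
v 3.2 -3.113 4.26
v 2.66 -2.587 3.2
v 2.923 -2.201 3.699
v 3.335 -2.575 3.303
v 3.507 -3.139 3.65
v 2.353 -2.561 3.81
v 2.525 -3.125 4.157
v -1.826 2.313 2.164
v -1.2 2.194 1.514
v -0.894 1.467 3.216
v -1.09 2.498 1.661
v -1.092 2.773 1.885
v -1.205 2.979 2.151
v -1.413 3.083 2.419
v -1.684 3.071 2.649
v -1.976 2.942 2.804
v -2.246 2.719 2.863
v -2.451 2.433 2.815
v -2.561 2.129 2.668
v -2.559 1.853 2.444
v -2.446 1.648 2.178
v -2.238 1.543 1.909
v -1.967 1.556 1.68
v -1.675 1.684 1.524
v -1.406 1.908 1.466
f 1 12 6
f 1 6 2
f 1 2 8
f 1 8 11
f 1 11 12
f 2 6 10
f 6 12 5
f 12 11 3
f 11 8 7
f 8 2 9
f 4 10 5
f 4 5 3
f 4 3 7
f 4 7 9
f 4 9 10
f 5 10 6
f 3 5 12
f 7 3 11
f 9 7 8
f 10 9 2
f 14 13 16
f 14 16 15
f 16 13 17
f 16 17 15
f 17 13 18
f 17 18 15
f 18 13 19
f 18 19 15
f 19 13 20
f 19 20 15
f 20 13 21
f 20 21 15
f 21 13 22
f 21 22 15
f 22 13 23
f 22 23 15
f 23 13 24
f 23 24 15
f 24 13 25
f 24 25 15
f 25 13 26
f 25 26 15
f 26 13 27
f 26 27 15
f 27 13 28
f 27 28 15
f 28 13 29
f 28 29 15
f 29 13 30
f 29 30 15
f 30 13 14
f 30 14 15



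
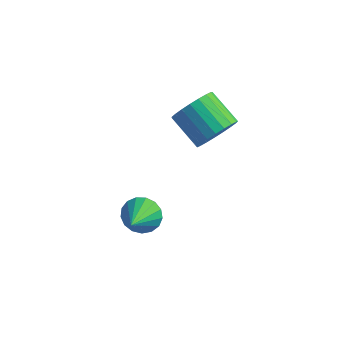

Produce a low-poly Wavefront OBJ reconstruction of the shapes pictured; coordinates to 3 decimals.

v 1.92 2.35 2.697
v 2.413 3.104 3.055
v 1.093 3.585 3.861
v 0.6 2.83 3.503
v 2.261 3.258 2.714
v 0.941 3.738 3.52
v 2.05 3.254 2.371
v 0.73 3.734 3.177
v 1.817 3.094 2.083
v 0.496 3.574 2.889
v 1.601 2.805 1.902
v 0.28 3.286 2.708
v 1.441 2.438 1.859
v 0.12 2.918 2.664
v 1.363 2.055 1.96
v 0.043 2.536 2.766
v 1.382 1.723 2.189
v 0.061 2.204 2.994
v 1.494 1.5 2.505
v 0.173 1.98 3.311
v 1.68 1.423 2.855
v 0.359 1.904 3.661
v 1.907 1.507 3.178
v 0.586 1.988 3.983
v 2.136 1.737 3.417
v 0.816 2.217 4.223
v 2.329 2.072 3.532
v 1.008 2.553 4.338
v 2.45 2.455 3.503
v 1.13 2.936 4.308
v 2.48 2.821 3.334
v 1.16 3.301 4.14
v -0.114 -0.019 -1.352
v 0.691 0.179 -1.322
v 0.194 -1.421 -0.388
v 0.536 0.363 -1.006
v 0.232 0.459 -0.769
v -0.151 0.446 -0.665
v -0.526 0.326 -0.719
v -0.807 0.127 -0.918
v -0.929 -0.105 -1.216
v -0.864 -0.317 -1.546
v -0.628 -0.461 -1.831
v -0.274 -0.504 -2.006
v 0.116 -0.435 -2.032
v 0.454 -0.271 -1.902
v 0.661 -0.05 -1.646
f 2 1 5
f 2 5 3
f 3 5 6
f 3 6 4
f 5 1 7
f 5 7 6
f 6 7 8
f 6 8 4
f 7 1 9
f 7 9 8
f 8 9 10
f 8 10 4
f 9 1 11
f 9 11 10
f 10 11 12
f 10 12 4
f 11 1 13
f 11 13 12
f 12 13 14
f 12 14 4
f 13 1 15
f 13 15 14
f 14 15 16
f 14 16 4
f 15 1 17
f 15 17 16
f 16 17 18
f 16 18 4
f 17 1 19
f 17 19 18
f 18 19 20
f 18 20 4
f 19 1 21
f 19 21 20
f 20 21 22
f 20 22 4
f 21 1 23
f 21 23 22
f 22 23 24
f 22 24 4
f 23 1 25
f 23 25 24
f 24 25 26
f 24 26 4
f 25 1 27
f 25 27 26
f 26 27 28
f 26 28 4
f 27 1 29
f 27 29 28
f 28 29 30
f 28 30 4
f 29 1 31
f 29 31 30
f 30 31 32
f 30 32 4
f 31 1 2
f 31 2 32
f 32 2 3
f 32 3 4
f 34 33 36
f 34 36 35
f 36 33 37
f 36 37 35
f 37 33 38
f 37 38 35
f 38 33 39
f 38 39 35
f 39 33 40
f 39 40 35
f 40 33 41
f 40 41 35
f 41 33 42
f 41 42 35
f 42 33 43
f 42 43 35
f 43 33 44
f 43 44 35
f 44 33 45
f 44 45 35
f 45 33 46
f 45 46 35
f 46 33 47
f 46 47 35
f 47 33 34
f 47 34 35



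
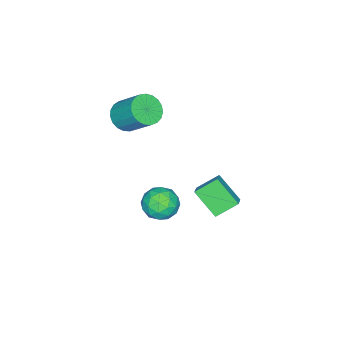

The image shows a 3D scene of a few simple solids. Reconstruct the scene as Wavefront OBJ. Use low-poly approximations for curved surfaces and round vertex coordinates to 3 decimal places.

v -0.895 -3.734 1.83
v -0.135 -4.149 2.169
v 0.015 -2.782 3.509
v -0.745 -2.366 3.17
v 0.015 -3.908 1.907
v 0.165 -2.541 3.246
v 0.008 -3.637 1.631
v 0.158 -2.27 2.97
v -0.155 -3.383 1.389
v -0.005 -2.015 2.729
v -0.446 -3.189 1.224
v -0.296 -1.822 2.564
v -0.815 -3.09 1.164
v -0.665 -1.722 2.503
v -1.198 -3.102 1.219
v -1.048 -1.734 2.558
v -1.528 -3.223 1.379
v -1.378 -1.855 2.719
v -1.749 -3.432 1.618
v -1.599 -2.065 2.958
v -1.822 -3.694 1.893
v -1.672 -2.327 3.233
v -1.735 -3.962 2.158
v -1.585 -2.595 3.497
v -1.502 -4.191 2.365
v -1.353 -2.824 3.705
v -1.165 -4.341 2.481
v -1.015 -2.974 3.82
v -0.781 -4.386 2.483
v -0.631 -3.019 3.823
v -0.417 -4.318 2.373
v -0.267 -2.951 3.713
v 0.063 0.092 -2.582
v 0.891 -0.08 -3.171
v 0.129 -1.48 -2.029
v 0.957 -1.652 -2.618
v 1.026 -1.024 -1.803
v 0.985 -0.053 -2.145
v 0.035 -1.507 -3.055
v -0.006 -0.536 -3.397
v 0.874 -1.068 -3.463
v 1.486 -0.77 -2.689
v -0.466 -0.79 -2.511
v 0.146 -0.492 -1.737
v 0.471 0.144 -2.925
v 0.549 -1.704 -2.275
v 0.589 -1.335 -1.796
v 1.076 -1.436 -2.142
v 0.526 0.16 -2.322
v 1.013 0.058 -2.668
v 1.092 -0.497 -1.864
v 0.007 -1.618 -2.532
v 0.494 -1.72 -2.878
v -0.056 -0.124 -3.058
v 0.431 -0.225 -3.404
v -0.072 -1.063 -3.336
v 0.948 -0.538 -3.443
v 0.987 -1.462 -3.118
v 0.445 -1.377 -3.375
v 0.421 -0.806 -3.576
v 1.307 -0.363 -2.988
v 1.346 -1.287 -2.663
v 1.387 -0.918 -2.184
v 1.363 -0.347 -2.385
v 1.298 -0.944 -3.16
v -0.326 -0.273 -2.537
v -0.287 -1.197 -2.212
v -0.343 -1.213 -2.815
v -0.367 -0.642 -3.016
v 0.033 -0.098 -2.082
v 0.072 -1.022 -1.757
v 0.599 -0.754 -1.624
v 0.575 -0.183 -1.825
v -0.278 -0.616 -2.04
v 0.076 3.522 -0.22
v -0.046 2.248 0.944
v 0.716 3.81 0.163
v 0.594 2.537 1.327
v 0.886 2.743 -0.987
v 0.764 1.47 0.177
v 1.526 3.032 -0.604
v 1.404 1.758 0.56
f 2 1 5
f 2 5 3
f 3 5 6
f 3 6 4
f 5 1 7
f 5 7 6
f 6 7 8
f 6 8 4
f 7 1 9
f 7 9 8
f 8 9 10
f 8 10 4
f 9 1 11
f 9 11 10
f 10 11 12
f 10 12 4
f 11 1 13
f 11 13 12
f 12 13 14
f 12 14 4
f 13 1 15
f 13 15 14
f 14 15 16
f 14 16 4
f 15 1 17
f 15 17 16
f 16 17 18
f 16 18 4
f 17 1 19
f 17 19 18
f 18 19 20
f 18 20 4
f 19 1 21
f 19 21 20
f 20 21 22
f 20 22 4
f 21 1 23
f 21 23 22
f 22 23 24
f 22 24 4
f 23 1 25
f 23 25 24
f 24 25 26
f 24 26 4
f 25 1 27
f 25 27 26
f 26 27 28
f 26 28 4
f 27 1 29
f 27 29 28
f 28 29 30
f 28 30 4
f 29 1 31
f 29 31 30
f 30 31 32
f 30 32 4
f 31 1 2
f 31 2 32
f 32 2 3
f 32 3 4
f 33 70 49
f 70 44 73
f 49 73 38
f 70 73 49
f 33 49 45
f 49 38 50
f 45 50 34
f 49 50 45
f 33 45 54
f 45 34 55
f 54 55 40
f 45 55 54
f 33 54 66
f 54 40 69
f 66 69 43
f 54 69 66
f 33 66 70
f 66 43 74
f 70 74 44
f 66 74 70
f 34 50 61
f 50 38 64
f 61 64 42
f 50 64 61
f 38 73 51
f 73 44 72
f 51 72 37
f 73 72 51
f 44 74 71
f 74 43 67
f 71 67 35
f 74 67 71
f 43 69 68
f 69 40 56
f 68 56 39
f 69 56 68
f 40 55 60
f 55 34 57
f 60 57 41
f 55 57 60
f 36 62 48
f 62 42 63
f 48 63 37
f 62 63 48
f 36 48 46
f 48 37 47
f 46 47 35
f 48 47 46
f 36 46 53
f 46 35 52
f 53 52 39
f 46 52 53
f 36 53 58
f 53 39 59
f 58 59 41
f 53 59 58
f 36 58 62
f 58 41 65
f 62 65 42
f 58 65 62
f 37 63 51
f 63 42 64
f 51 64 38
f 63 64 51
f 35 47 71
f 47 37 72
f 71 72 44
f 47 72 71
f 39 52 68
f 52 35 67
f 68 67 43
f 52 67 68
f 41 59 60
f 59 39 56
f 60 56 40
f 59 56 60
f 42 65 61
f 65 41 57
f 61 57 34
f 65 57 61
f 76 78 75
f 79 76 75
f 75 78 77
f 77 79 75
f 76 82 78
f 80 76 79
f 80 82 76
f 78 82 77
f 81 79 77
f 77 82 81
f 81 80 79
f 82 80 81



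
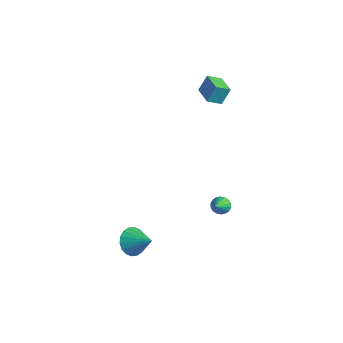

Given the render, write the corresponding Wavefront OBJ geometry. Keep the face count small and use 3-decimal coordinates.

v 2.219 -3.787 -3.848
v 2.544 -3.45 -4.581
v 3.361 -3.373 -3.152
v 2.345 -3.153 -4.431
v 2.121 -2.983 -4.165
v 1.917 -2.971 -3.837
v 1.772 -3.122 -3.511
v 1.716 -3.404 -3.251
v 1.759 -3.761 -3.11
v 1.894 -4.124 -3.115
v 2.093 -4.421 -3.266
v 2.317 -4.591 -3.531
v 2.522 -4.603 -3.86
v 2.667 -4.452 -4.186
v 2.723 -4.17 -4.445
v 2.679 -3.812 -4.587
v -1.611 2.473 2.837
v -1.501 2.927 3.811
v -1.436 3.247 2.457
v -1.325 3.701 3.431
v -0.335 2.179 2.829
v -0.224 2.633 3.803
v -0.159 2.953 2.449
v -0.049 3.407 3.423
v 2.844 0.986 -2.685
v 3.118 0.837 -3.126
v 3.436 0.274 -2.075
v 3.249 1.02 -3.04
v 3.3 1.196 -2.884
v 3.26 1.33 -2.689
v 3.138 1.396 -2.493
v 2.958 1.381 -2.335
v 2.754 1.288 -2.246
v 2.569 1.135 -2.245
v 2.438 0.953 -2.33
v 2.387 0.777 -2.486
v 2.427 0.643 -2.682
v 2.549 0.577 -2.878
v 2.73 0.592 -3.036
v 2.933 0.685 -3.124
f 2 1 4
f 2 4 3
f 4 1 5
f 4 5 3
f 5 1 6
f 5 6 3
f 6 1 7
f 6 7 3
f 7 1 8
f 7 8 3
f 8 1 9
f 8 9 3
f 9 1 10
f 9 10 3
f 10 1 11
f 10 11 3
f 11 1 12
f 11 12 3
f 12 1 13
f 12 13 3
f 13 1 14
f 13 14 3
f 14 1 15
f 14 15 3
f 15 1 16
f 15 16 3
f 16 1 2
f 16 2 3
f 18 20 17
f 21 18 17
f 17 20 19
f 19 21 17
f 18 24 20
f 22 18 21
f 22 24 18
f 20 24 19
f 23 21 19
f 19 24 23
f 23 22 21
f 24 22 23
f 26 25 28
f 26 28 27
f 28 25 29
f 28 29 27
f 29 25 30
f 29 30 27
f 30 25 31
f 30 31 27
f 31 25 32
f 31 32 27
f 32 25 33
f 32 33 27
f 33 25 34
f 33 34 27
f 34 25 35
f 34 35 27
f 35 25 36
f 35 36 27
f 36 25 37
f 36 37 27
f 37 25 38
f 37 38 27
f 38 25 39
f 38 39 27
f 39 25 40
f 39 40 27
f 40 25 26
f 40 26 27



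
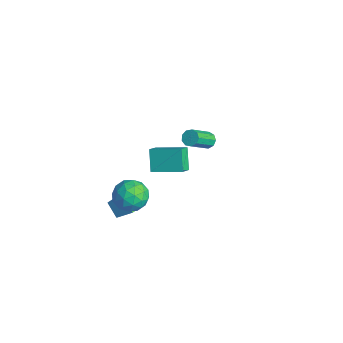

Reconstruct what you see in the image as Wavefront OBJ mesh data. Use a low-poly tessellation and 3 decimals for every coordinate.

v 1.742 -0.927 2.432
v 2.208 -1.498 2.949
v 0.878 -0.626 3.544
v 1.343 -1.197 4.061
v 2.877 0.457 2.939
v 3.342 -0.114 3.456
v 2.012 0.758 4.051
v 2.478 0.187 4.568
v -0.679 -1.273 -2.653
v -0.05 -0.66 -1.949
v -0.69 -2.64 -1.451
v -0.061 -2.027 -0.747
v -1.128 -1.733 -0.949
v -1.122 -0.888 -1.692
v 0.382 -2.412 -1.708
v 0.388 -1.567 -2.451
v 0.605 -1.363 -1.366
v -0.328 -0.944 -0.897
v -0.412 -2.356 -2.503
v -1.345 -1.937 -2.034
v -0.364 -0.846 -2.407
v -0.376 -2.454 -0.993
v -1.003 -2.281 -1.112
v -0.634 -1.92 -0.699
v -0.993 -0.981 -2.255
v -0.624 -0.62 -1.842
v -1.257 -1.251 -1.254
v -0.116 -2.68 -1.558
v 0.253 -2.319 -1.145
v -0.106 -1.38 -2.701
v 0.263 -1.019 -2.288
v 0.517 -2.049 -2.146
v 0.391 -0.9 -1.65
v 0.385 -1.703 -0.944
v 0.645 -1.929 -1.508
v 0.649 -1.433 -1.945
v -0.157 -0.653 -1.375
v -0.164 -1.457 -0.668
v -0.791 -1.284 -0.787
v -0.787 -0.787 -1.223
v 0.228 -1.067 -1.031
v -0.576 -1.843 -2.732
v -0.583 -2.647 -2.025
v 0.047 -2.513 -2.177
v 0.051 -2.016 -2.613
v -1.125 -1.597 -2.456
v -1.131 -2.4 -1.75
v -1.389 -1.867 -1.455
v -1.385 -1.371 -1.892
v -0.968 -2.233 -2.369
v -2.675 -1.456 -4.054
v -2.042 -0.721 -3.25
v -1.906 -1.233 -4.865
v -1.273 -0.498 -4.061
v -2.027 -2.402 -3.699
v -1.394 -1.667 -2.895
v -1.258 -2.179 -4.51
v -0.625 -1.444 -3.706
v -3.51 4.546 -1.95
v -2.956 4.698 -2.035
v -2.377 3.326 -0.715
v -2.93 3.174 -0.63
v -3.113 4.914 -1.741
v -2.534 3.542 -0.422
v -3.455 4.958 -1.545
v -2.876 3.586 -0.226
v -3.823 4.809 -1.539
v -3.243 3.437 -0.219
v -4.044 4.537 -1.724
v -3.465 3.165 -0.405
v -4.015 4.269 -2.016
v -3.436 2.897 -0.696
v -3.75 4.131 -2.276
v -3.17 2.759 -0.956
v -3.372 4.187 -2.384
v -2.793 2.815 -1.064
v -3.059 4.411 -2.289
v -2.479 3.039 -0.969
f 2 4 1
f 5 2 1
f 1 4 3
f 3 5 1
f 2 8 4
f 6 2 5
f 6 8 2
f 4 8 3
f 7 5 3
f 3 8 7
f 7 6 5
f 8 6 7
f 9 46 25
f 46 20 49
f 25 49 14
f 46 49 25
f 9 25 21
f 25 14 26
f 21 26 10
f 25 26 21
f 9 21 30
f 21 10 31
f 30 31 16
f 21 31 30
f 9 30 42
f 30 16 45
f 42 45 19
f 30 45 42
f 9 42 46
f 42 19 50
f 46 50 20
f 42 50 46
f 10 26 37
f 26 14 40
f 37 40 18
f 26 40 37
f 14 49 27
f 49 20 48
f 27 48 13
f 49 48 27
f 20 50 47
f 50 19 43
f 47 43 11
f 50 43 47
f 19 45 44
f 45 16 32
f 44 32 15
f 45 32 44
f 16 31 36
f 31 10 33
f 36 33 17
f 31 33 36
f 12 38 24
f 38 18 39
f 24 39 13
f 38 39 24
f 12 24 22
f 24 13 23
f 22 23 11
f 24 23 22
f 12 22 29
f 22 11 28
f 29 28 15
f 22 28 29
f 12 29 34
f 29 15 35
f 34 35 17
f 29 35 34
f 12 34 38
f 34 17 41
f 38 41 18
f 34 41 38
f 13 39 27
f 39 18 40
f 27 40 14
f 39 40 27
f 11 23 47
f 23 13 48
f 47 48 20
f 23 48 47
f 15 28 44
f 28 11 43
f 44 43 19
f 28 43 44
f 17 35 36
f 35 15 32
f 36 32 16
f 35 32 36
f 18 41 37
f 41 17 33
f 37 33 10
f 41 33 37
f 52 54 51
f 55 52 51
f 51 54 53
f 53 55 51
f 52 58 54
f 56 52 55
f 56 58 52
f 54 58 53
f 57 55 53
f 53 58 57
f 57 56 55
f 58 56 57
f 60 59 63
f 60 63 61
f 61 63 64
f 61 64 62
f 63 59 65
f 63 65 64
f 64 65 66
f 64 66 62
f 65 59 67
f 65 67 66
f 66 67 68
f 66 68 62
f 67 59 69
f 67 69 68
f 68 69 70
f 68 70 62
f 69 59 71
f 69 71 70
f 70 71 72
f 70 72 62
f 71 59 73
f 71 73 72
f 72 73 74
f 72 74 62
f 73 59 75
f 73 75 74
f 74 75 76
f 74 76 62
f 75 59 77
f 75 77 76
f 76 77 78
f 76 78 62
f 77 59 60
f 77 60 78
f 78 60 61
f 78 61 62



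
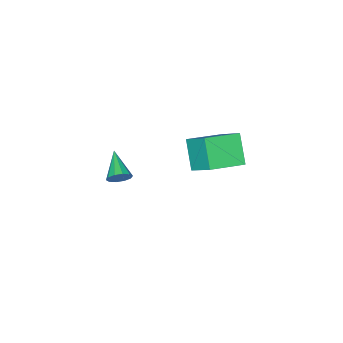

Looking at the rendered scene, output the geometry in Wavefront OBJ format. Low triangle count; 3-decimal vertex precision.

v 3.478 1.294 3.673
v 3.752 0.914 3.298
v 2.722 0.126 4.307
v 3.961 0.944 3.603
v 3.985 1.108 3.934
v 3.816 1.343 4.166
v 3.518 1.56 4.209
v 3.205 1.675 4.048
v 2.996 1.645 3.743
v 2.972 1.481 3.411
v 3.141 1.245 3.179
v 3.438 1.029 3.136
v -1.908 0.001 1.829
v -1.776 1.346 2.987
v -3.679 0.56 1.382
v -3.547 1.905 2.541
v -1.273 1.015 0.579
v -1.141 2.36 1.738
v -3.044 1.574 0.133
v -2.912 2.919 1.291
f 2 1 4
f 2 4 3
f 4 1 5
f 4 5 3
f 5 1 6
f 5 6 3
f 6 1 7
f 6 7 3
f 7 1 8
f 7 8 3
f 8 1 9
f 8 9 3
f 9 1 10
f 9 10 3
f 10 1 11
f 10 11 3
f 11 1 12
f 11 12 3
f 12 1 2
f 12 2 3
f 14 16 13
f 17 14 13
f 13 16 15
f 15 17 13
f 14 20 16
f 18 14 17
f 18 20 14
f 16 20 15
f 19 17 15
f 15 20 19
f 19 18 17
f 20 18 19



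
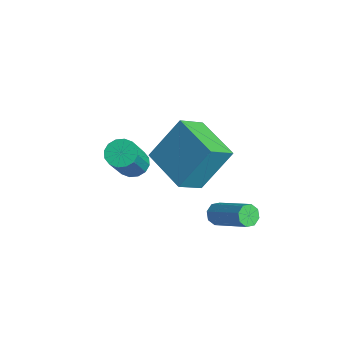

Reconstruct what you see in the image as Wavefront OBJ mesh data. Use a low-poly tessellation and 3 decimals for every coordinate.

v -1.813 -1.619 -0.683
v -1.217 -1.393 -0.856
v -0.392 -2.315 0.791
v -0.987 -2.541 0.963
v -1.348 -1.151 -0.654
v -0.523 -2.073 0.993
v -1.604 -1.034 -0.46
v -0.779 -1.956 1.187
v -1.916 -1.074 -0.326
v -1.091 -1.996 1.321
v -2.2 -1.259 -0.288
v -1.375 -2.182 1.359
v -2.38 -1.542 -0.356
v -1.555 -2.464 1.291
v -2.408 -1.845 -0.511
v -1.583 -2.767 1.136
v -2.277 -2.087 -0.713
v -1.452 -3.009 0.934
v -2.021 -2.204 -0.907
v -1.196 -3.126 0.74
v -1.709 -2.164 -1.041
v -0.884 -3.086 0.606
v -1.425 -1.978 -1.079
v -0.6 -2.901 0.568
v -1.245 -1.696 -1.011
v -0.42 -2.618 0.636
v 0.592 -2.215 1.916
v 0.803 -1.027 3.585
v 0.367 -1.133 1.175
v 0.577 0.054 2.845
v 2.543 -2.054 1.555
v 2.753 -0.867 3.225
v 2.317 -0.973 0.815
v 2.528 0.215 2.484
v 1.245 0.338 -2.214
v 1.492 0.442 -2.648
v 3.042 0.885 -1.66
v 2.795 0.782 -1.226
v 1.31 0.754 -2.502
v 2.859 1.198 -1.514
v 1.09 0.823 -2.187
v 2.639 1.267 -1.2
v 0.96 0.608 -1.888
v 2.51 1.051 -0.9
v 0.998 0.235 -1.78
v 2.548 0.678 -0.792
v 1.181 -0.078 -1.926
v 2.73 0.366 -0.938
v 1.401 -0.147 -2.24
v 2.95 0.297 -1.253
v 1.53 0.069 -2.54
v 3.08 0.512 -1.552
f 2 1 5
f 2 5 3
f 3 5 6
f 3 6 4
f 5 1 7
f 5 7 6
f 6 7 8
f 6 8 4
f 7 1 9
f 7 9 8
f 8 9 10
f 8 10 4
f 9 1 11
f 9 11 10
f 10 11 12
f 10 12 4
f 11 1 13
f 11 13 12
f 12 13 14
f 12 14 4
f 13 1 15
f 13 15 14
f 14 15 16
f 14 16 4
f 15 1 17
f 15 17 16
f 16 17 18
f 16 18 4
f 17 1 19
f 17 19 18
f 18 19 20
f 18 20 4
f 19 1 21
f 19 21 20
f 20 21 22
f 20 22 4
f 21 1 23
f 21 23 22
f 22 23 24
f 22 24 4
f 23 1 25
f 23 25 24
f 24 25 26
f 24 26 4
f 25 1 2
f 25 2 26
f 26 2 3
f 26 3 4
f 28 30 27
f 31 28 27
f 27 30 29
f 29 31 27
f 28 34 30
f 32 28 31
f 32 34 28
f 30 34 29
f 33 31 29
f 29 34 33
f 33 32 31
f 34 32 33
f 36 35 39
f 36 39 37
f 37 39 40
f 37 40 38
f 39 35 41
f 39 41 40
f 40 41 42
f 40 42 38
f 41 35 43
f 41 43 42
f 42 43 44
f 42 44 38
f 43 35 45
f 43 45 44
f 44 45 46
f 44 46 38
f 45 35 47
f 45 47 46
f 46 47 48
f 46 48 38
f 47 35 49
f 47 49 48
f 48 49 50
f 48 50 38
f 49 35 51
f 49 51 50
f 50 51 52
f 50 52 38
f 51 35 36
f 51 36 52
f 52 36 37
f 52 37 38



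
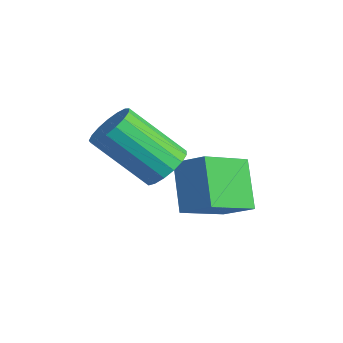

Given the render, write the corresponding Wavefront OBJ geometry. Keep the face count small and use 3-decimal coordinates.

v -3.11 -0.023 2.005
v -2.556 0.155 2.493
v -3.455 -1.08 3.964
v -4.01 -1.257 3.475
v -2.809 0.409 2.552
v -3.708 -0.825 4.023
v -3.131 0.565 2.486
v -4.03 -0.669 3.956
v -3.448 0.586 2.309
v -4.348 -0.648 3.78
v -3.688 0.468 2.063
v -4.588 -0.767 3.533
v -3.796 0.237 1.803
v -4.695 -0.998 3.274
v -3.746 -0.054 1.59
v -4.646 -1.288 3.06
v -3.551 -0.337 1.471
v -4.451 -1.571 2.942
v -3.255 -0.548 1.475
v -4.155 -1.783 2.945
v -2.926 -0.639 1.6
v -3.825 -1.874 3.07
v -2.639 -0.589 1.818
v -3.538 -1.823 3.288
v -2.46 -0.409 2.079
v -3.359 -1.643 3.549
v -2.43 -0.141 2.322
v -3.329 -1.375 3.793
v -4.265 2.06 0.889
v -3.825 0.518 1.663
v -3.441 2.575 1.446
v -3.001 1.034 2.22
v -3.199 1.726 -0.38
v -2.759 0.185 0.394
v -2.375 2.242 0.177
v -1.935 0.7 0.951
f 2 1 5
f 2 5 3
f 3 5 6
f 3 6 4
f 5 1 7
f 5 7 6
f 6 7 8
f 6 8 4
f 7 1 9
f 7 9 8
f 8 9 10
f 8 10 4
f 9 1 11
f 9 11 10
f 10 11 12
f 10 12 4
f 11 1 13
f 11 13 12
f 12 13 14
f 12 14 4
f 13 1 15
f 13 15 14
f 14 15 16
f 14 16 4
f 15 1 17
f 15 17 16
f 16 17 18
f 16 18 4
f 17 1 19
f 17 19 18
f 18 19 20
f 18 20 4
f 19 1 21
f 19 21 20
f 20 21 22
f 20 22 4
f 21 1 23
f 21 23 22
f 22 23 24
f 22 24 4
f 23 1 25
f 23 25 24
f 24 25 26
f 24 26 4
f 25 1 27
f 25 27 26
f 26 27 28
f 26 28 4
f 27 1 2
f 27 2 28
f 28 2 3
f 28 3 4
f 30 32 29
f 33 30 29
f 29 32 31
f 31 33 29
f 30 36 32
f 34 30 33
f 34 36 30
f 32 36 31
f 35 33 31
f 31 36 35
f 35 34 33
f 36 34 35



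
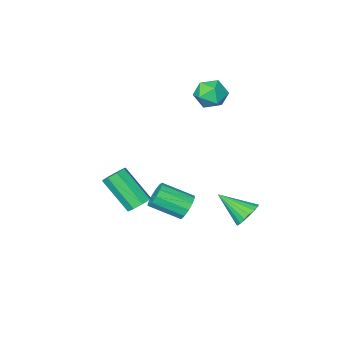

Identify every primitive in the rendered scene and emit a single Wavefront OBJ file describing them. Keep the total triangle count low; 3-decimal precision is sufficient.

v 0.157 0.349 -3.162
v 0.586 0.351 -3.825
v 1.833 -0.668 -3.021
v 1.403 -0.669 -2.358
v 0.72 0.703 -3.588
v 1.967 -0.316 -2.783
v 0.676 0.943 -3.216
v 1.922 -0.076 -2.411
v 0.466 0.994 -2.826
v 1.713 -0.025 -2.021
v 0.158 0.84 -2.544
v 1.405 -0.178 -1.739
v -0.15 0.531 -2.457
v 1.097 -0.488 -1.653
v -0.361 0.164 -2.595
v 0.886 -0.855 -1.79
v -0.408 -0.144 -2.913
v 0.839 -1.163 -2.108
v -0.275 -0.295 -3.31
v 0.972 -1.314 -2.505
v -0.006 -0.242 -3.66
v 1.241 -1.261 -2.855
v 0.315 -0.001 -3.852
v 1.562 -1.02 -3.047
v -2.187 2.208 -3.442
v -1.641 2.791 -3.215
v -1.253 0.912 -2.358
v -1.903 2.818 -2.956
v -2.221 2.725 -2.793
v -2.533 2.53 -2.759
v -2.776 2.27 -2.86
v -2.902 1.998 -3.075
v -2.887 1.768 -3.364
v -2.733 1.625 -3.668
v -2.471 1.597 -3.927
v -2.153 1.69 -4.09
v -1.842 1.886 -4.124
v -1.599 2.146 -4.024
v -1.472 2.417 -3.808
v -1.487 2.647 -3.519
v 3.373 1.251 -1.21
v 3.75 0.9 -1.669
v 4.344 -0.502 -0.109
v 3.967 -0.151 0.35
v 4.026 1.282 -1.431
v 4.62 -0.12 0.129
v 3.92 1.646 -1.063
v 4.513 0.244 0.497
v 3.493 1.779 -0.782
v 4.087 0.376 0.778
v 2.996 1.602 -0.751
v 3.59 0.2 0.809
v 2.72 1.22 -0.989
v 3.314 -0.182 0.571
v 2.827 0.856 -1.357
v 3.42 -0.546 0.203
v 3.253 0.724 -1.638
v 3.847 -0.679 -0.078
v -3.177 -1.798 3.108
v -2.736 -1.146 2.545
v -1.904 -1.874 4.015
v -1.463 -1.222 3.452
v -2.21 -0.956 4.006
v -2.997 -0.909 3.446
v -1.643 -2.111 3.114
v -2.43 -2.064 2.554
v -1.789 -1.34 2.548
v -2.139 -0.626 3.1
v -2.501 -2.394 3.46
v -2.851 -1.68 4.012
f 2 1 5
f 2 5 3
f 3 5 6
f 3 6 4
f 5 1 7
f 5 7 6
f 6 7 8
f 6 8 4
f 7 1 9
f 7 9 8
f 8 9 10
f 8 10 4
f 9 1 11
f 9 11 10
f 10 11 12
f 10 12 4
f 11 1 13
f 11 13 12
f 12 13 14
f 12 14 4
f 13 1 15
f 13 15 14
f 14 15 16
f 14 16 4
f 15 1 17
f 15 17 16
f 16 17 18
f 16 18 4
f 17 1 19
f 17 19 18
f 18 19 20
f 18 20 4
f 19 1 21
f 19 21 20
f 20 21 22
f 20 22 4
f 21 1 23
f 21 23 22
f 22 23 24
f 22 24 4
f 23 1 2
f 23 2 24
f 24 2 3
f 24 3 4
f 26 25 28
f 26 28 27
f 28 25 29
f 28 29 27
f 29 25 30
f 29 30 27
f 30 25 31
f 30 31 27
f 31 25 32
f 31 32 27
f 32 25 33
f 32 33 27
f 33 25 34
f 33 34 27
f 34 25 35
f 34 35 27
f 35 25 36
f 35 36 27
f 36 25 37
f 36 37 27
f 37 25 38
f 37 38 27
f 38 25 39
f 38 39 27
f 39 25 40
f 39 40 27
f 40 25 26
f 40 26 27
f 42 41 45
f 42 45 43
f 43 45 46
f 43 46 44
f 45 41 47
f 45 47 46
f 46 47 48
f 46 48 44
f 47 41 49
f 47 49 48
f 48 49 50
f 48 50 44
f 49 41 51
f 49 51 50
f 50 51 52
f 50 52 44
f 51 41 53
f 51 53 52
f 52 53 54
f 52 54 44
f 53 41 55
f 53 55 54
f 54 55 56
f 54 56 44
f 55 41 57
f 55 57 56
f 56 57 58
f 56 58 44
f 57 41 42
f 57 42 58
f 58 42 43
f 58 43 44
f 59 70 64
f 59 64 60
f 59 60 66
f 59 66 69
f 59 69 70
f 60 64 68
f 64 70 63
f 70 69 61
f 69 66 65
f 66 60 67
f 62 68 63
f 62 63 61
f 62 61 65
f 62 65 67
f 62 67 68
f 63 68 64
f 61 63 70
f 65 61 69
f 67 65 66
f 68 67 60



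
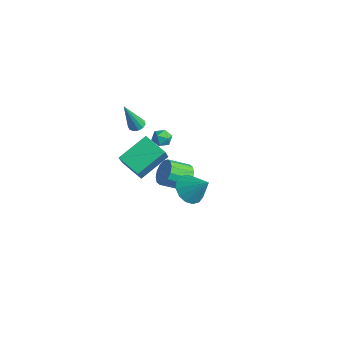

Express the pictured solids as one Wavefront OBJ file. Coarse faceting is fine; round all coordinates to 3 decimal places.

v -1.239 -1.366 -0.833
v -2.641 -1.768 -0.252
v -1.348 0.482 0.179
v -2.751 0.081 0.76
v -0.569 -1.981 0.36
v -1.972 -2.382 0.941
v -0.679 -0.132 1.372
v -2.081 -0.534 1.953
v -2.568 -0.827 2.734
v -2.198 -0.49 2.873
v -2.552 -1.653 4.686
v -2.455 -0.36 2.93
v -2.747 -0.378 2.925
v -2.982 -0.539 2.859
v -3.087 -0.792 2.753
v -3.026 -1.056 2.641
v -2.82 -1.247 2.558
v -2.534 -1.305 2.531
v -2.259 -1.212 2.569
v -2.082 -0.996 2.658
v -2.059 -0.727 2.772
v 2.44 -0.484 0.563
v 3.091 -1.182 0.299
v 3.48 0.064 1.677
v 3.199 -0.78 -0
v 3.104 -0.299 -0.148
v 2.83 0.133 -0.105
v 2.453 0.399 0.116
v 2.071 0.428 0.457
v 1.789 0.213 0.827
v 1.681 -0.189 1.126
v 1.776 -0.67 1.274
v 2.05 -1.102 1.231
v 2.427 -1.368 1.01
v 2.808 -1.397 0.668
v -3.001 2.712 -3.921
v -2.512 2.955 -3.193
v -2.971 1.711 -2.471
v -3.459 1.468 -3.199
v -2.936 3.15 -3.126
v -3.394 1.906 -2.404
v -3.377 3.227 -3.272
v -3.835 1.983 -2.55
v -3.717 3.167 -3.592
v -4.176 1.923 -2.87
v -3.865 2.985 -4.001
v -4.324 1.741 -3.278
v -3.782 2.729 -4.387
v -4.241 1.485 -3.665
v -3.489 2.469 -4.649
v -3.948 1.225 -3.927
v -3.066 2.274 -4.716
v -3.524 1.03 -3.994
v -2.625 2.197 -4.57
v -3.083 0.953 -3.848
v -2.284 2.257 -4.25
v -2.743 1.013 -3.528
v -2.136 2.439 -3.842
v -2.595 1.195 -3.119
v -2.219 2.695 -3.455
v -2.678 1.451 -2.733
v -2.63 1.141 0.452
v -2.316 1.352 0.983
v -2.664 0.168 0.857
v -2.35 0.379 1.388
v -2.962 0.571 1.274
v -2.941 1.172 1.024
v -2.039 0.348 0.816
v -2.018 0.949 0.566
v -1.95 0.861 1.208
v -2.521 0.999 1.491
v -2.459 0.521 0.349
v -3.03 0.659 0.632
f 2 4 1
f 5 2 1
f 1 4 3
f 3 5 1
f 2 8 4
f 6 2 5
f 6 8 2
f 4 8 3
f 7 5 3
f 3 8 7
f 7 6 5
f 8 6 7
f 10 9 12
f 10 12 11
f 12 9 13
f 12 13 11
f 13 9 14
f 13 14 11
f 14 9 15
f 14 15 11
f 15 9 16
f 15 16 11
f 16 9 17
f 16 17 11
f 17 9 18
f 17 18 11
f 18 9 19
f 18 19 11
f 19 9 20
f 19 20 11
f 20 9 21
f 20 21 11
f 21 9 10
f 21 10 11
f 23 22 25
f 23 25 24
f 25 22 26
f 25 26 24
f 26 22 27
f 26 27 24
f 27 22 28
f 27 28 24
f 28 22 29
f 28 29 24
f 29 22 30
f 29 30 24
f 30 22 31
f 30 31 24
f 31 22 32
f 31 32 24
f 32 22 33
f 32 33 24
f 33 22 34
f 33 34 24
f 34 22 35
f 34 35 24
f 35 22 23
f 35 23 24
f 37 36 40
f 37 40 38
f 38 40 41
f 38 41 39
f 40 36 42
f 40 42 41
f 41 42 43
f 41 43 39
f 42 36 44
f 42 44 43
f 43 44 45
f 43 45 39
f 44 36 46
f 44 46 45
f 45 46 47
f 45 47 39
f 46 36 48
f 46 48 47
f 47 48 49
f 47 49 39
f 48 36 50
f 48 50 49
f 49 50 51
f 49 51 39
f 50 36 52
f 50 52 51
f 51 52 53
f 51 53 39
f 52 36 54
f 52 54 53
f 53 54 55
f 53 55 39
f 54 36 56
f 54 56 55
f 55 56 57
f 55 57 39
f 56 36 58
f 56 58 57
f 57 58 59
f 57 59 39
f 58 36 60
f 58 60 59
f 59 60 61
f 59 61 39
f 60 36 37
f 60 37 61
f 61 37 38
f 61 38 39
f 62 73 67
f 62 67 63
f 62 63 69
f 62 69 72
f 62 72 73
f 63 67 71
f 67 73 66
f 73 72 64
f 72 69 68
f 69 63 70
f 65 71 66
f 65 66 64
f 65 64 68
f 65 68 70
f 65 70 71
f 66 71 67
f 64 66 73
f 68 64 72
f 70 68 69
f 71 70 63

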